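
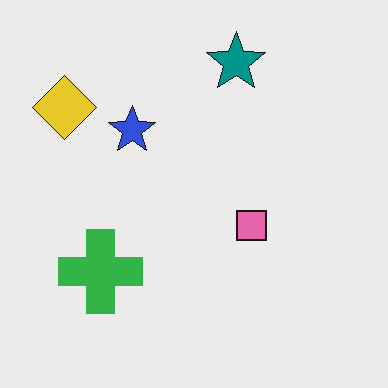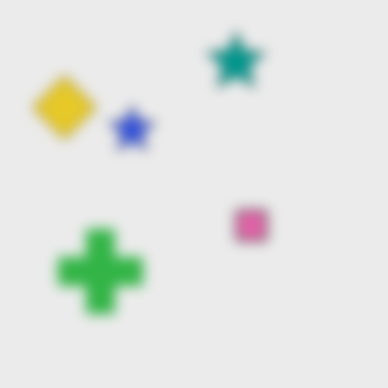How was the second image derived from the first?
The second image is the first heavily blurred.

Shape edges and outlines are uniformly softened across the whole image.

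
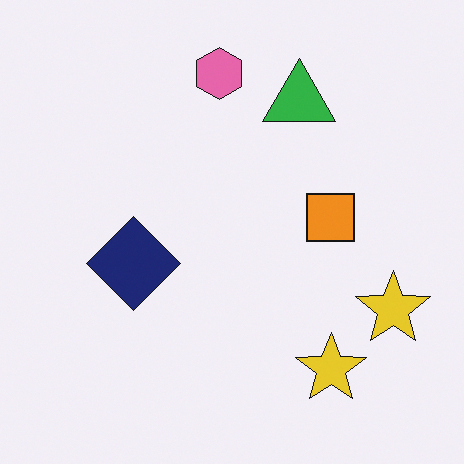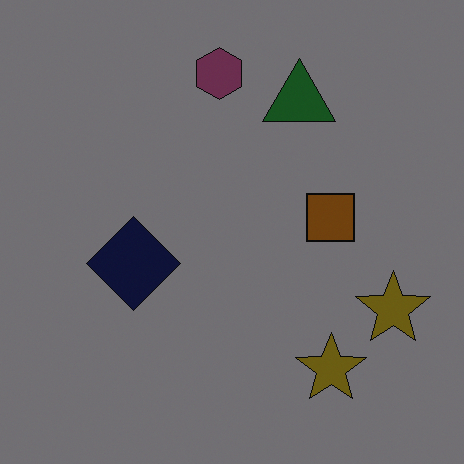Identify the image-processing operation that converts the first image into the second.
The second image is the first substantially darkened.

Every pixel — background and shapes alike — is uniformly darkened.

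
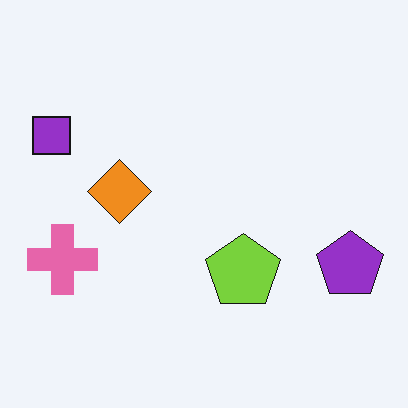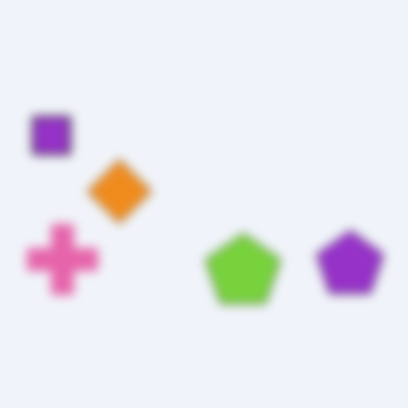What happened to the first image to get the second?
The second image is the first strongly gaussian-blurred.

Shape edges and outlines are uniformly softened across the whole image.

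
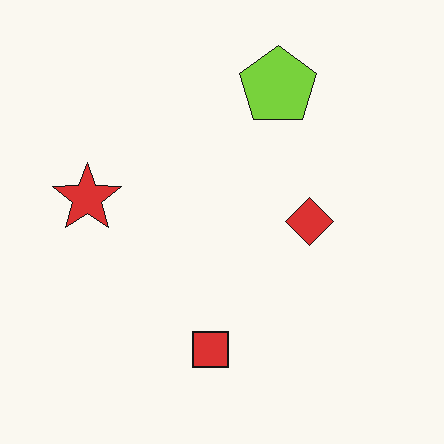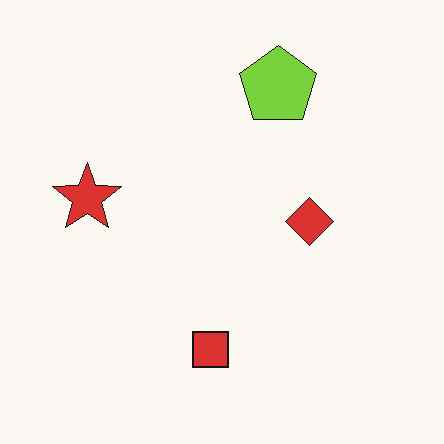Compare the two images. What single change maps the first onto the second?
The second image is the first given moderate JPEG compression.

Blocky 8×8 compression artifacts appear around shape edges and the flat background shows ringing — characteristic JPEG degradation.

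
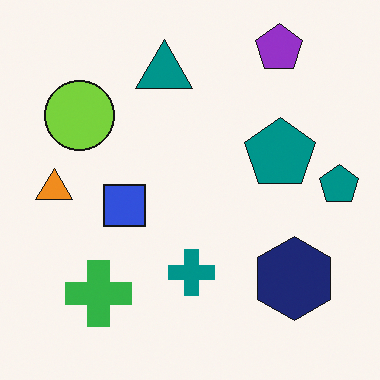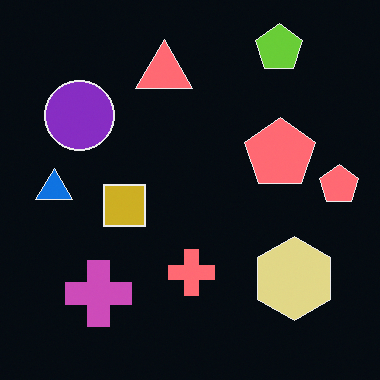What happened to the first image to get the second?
The transformation is: color-inverted (negative).

The light background has become dark and every shape's color is its complement — a photographic negative.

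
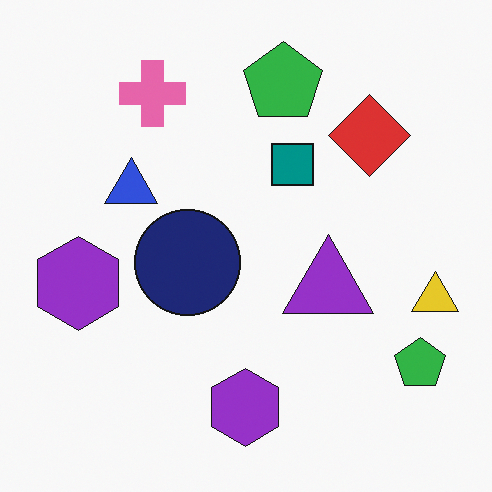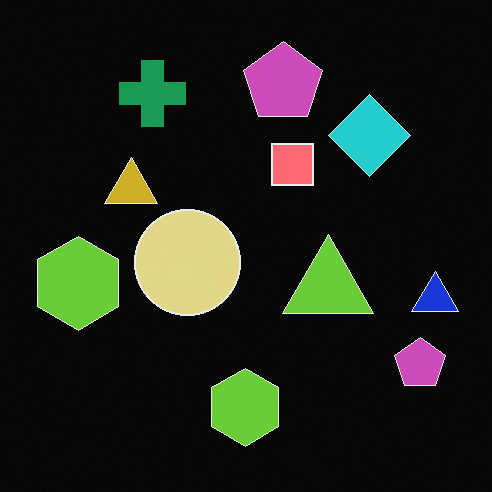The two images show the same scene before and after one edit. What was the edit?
The second image is the first color-inverted (negative).

The light background has become dark and every shape's color is its complement — a photographic negative.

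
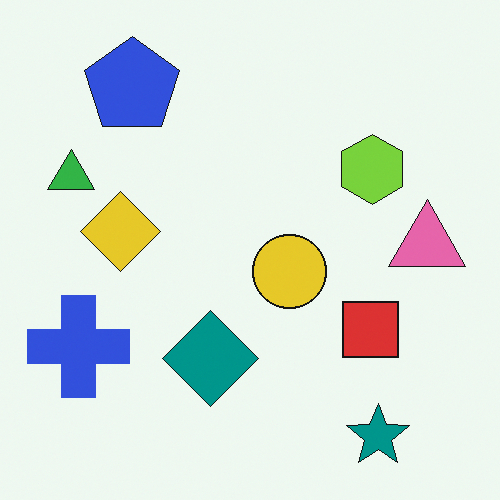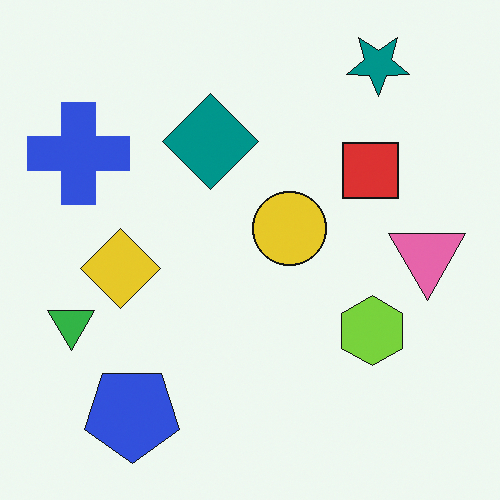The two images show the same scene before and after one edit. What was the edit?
This is the original image flipped vertically (top ↔ bottom).

The teal star is in the bottom-right of the first image and the top-right of the second — shapes on opposite sides of the horizontal midline have swapped in a mirror flip.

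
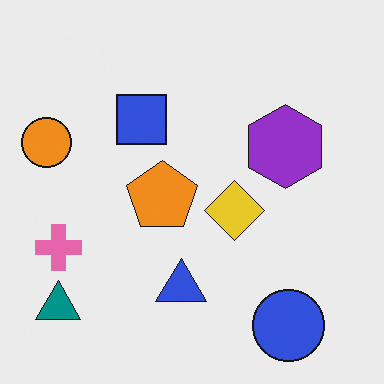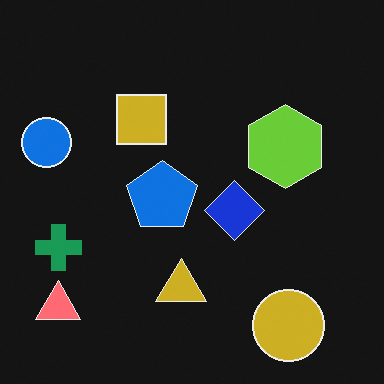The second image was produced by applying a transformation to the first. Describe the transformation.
It was color-inverted (negative).

The light background has become dark and every shape's color is its complement — a photographic negative.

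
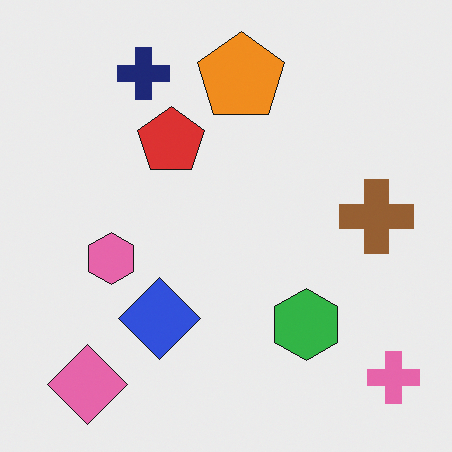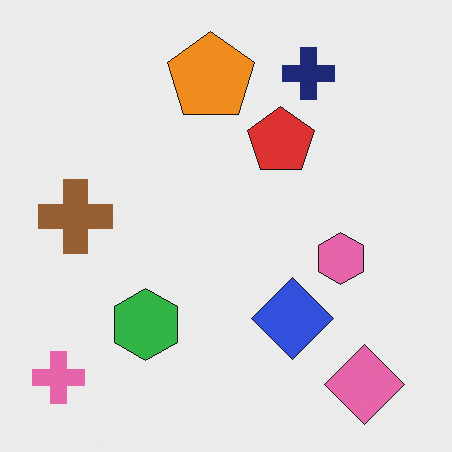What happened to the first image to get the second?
The transformation is: flipped horizontally (left ↔ right).

The pink cross is in the bottom-right of the first image and the bottom-left of the second — shapes on opposite sides of the vertical midline have swapped in a mirror flip.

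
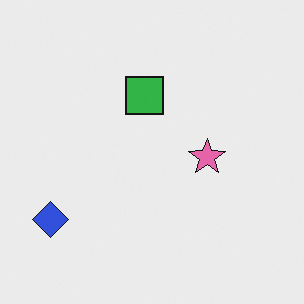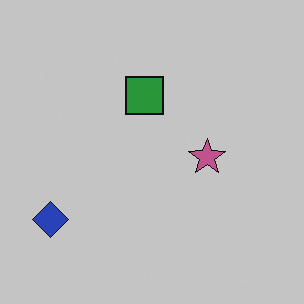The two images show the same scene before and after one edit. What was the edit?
The transformation is: slightly darkened.

Every pixel — background and shapes alike — is uniformly darkened.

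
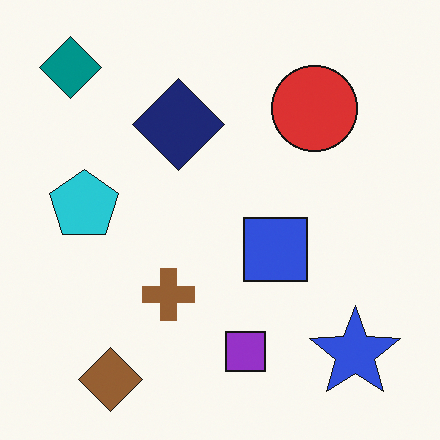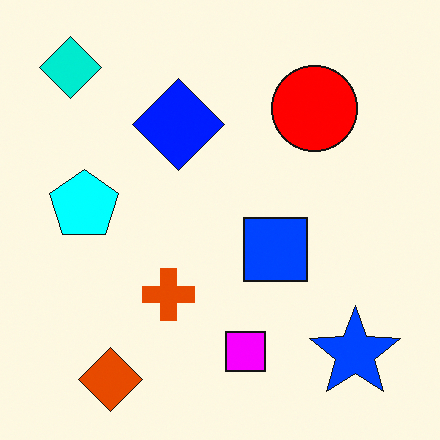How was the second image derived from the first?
The transformation is: heavily oversaturated.

All colors are more vivid — a global saturation change.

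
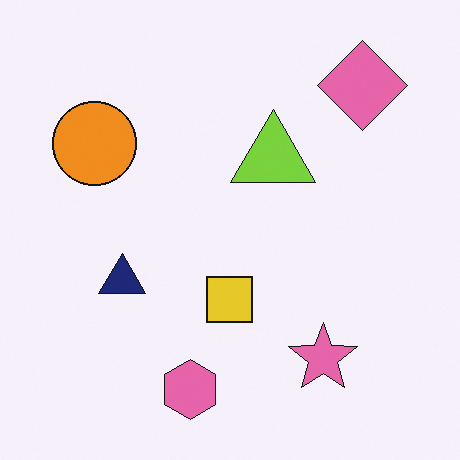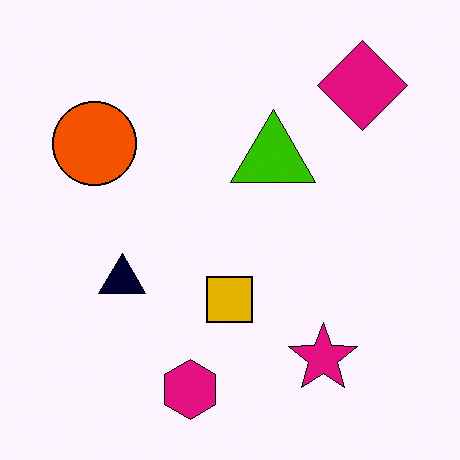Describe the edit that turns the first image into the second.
This is the original image boosted in contrast.

Tones are pushed away from mid-grey across the whole image — a global contrast change.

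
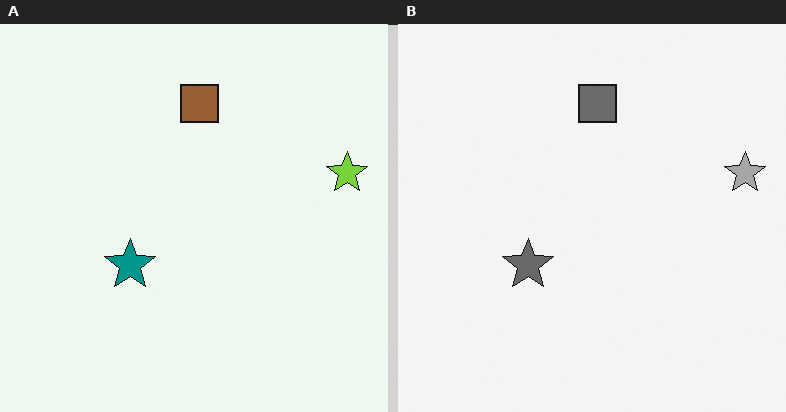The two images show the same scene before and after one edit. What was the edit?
The right (B) image is the left (A) converted to grayscale.

All color is removed — every shape is now a shade of grey.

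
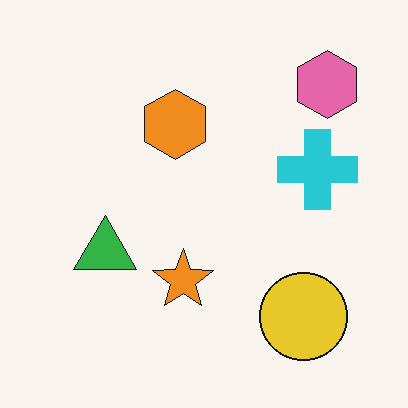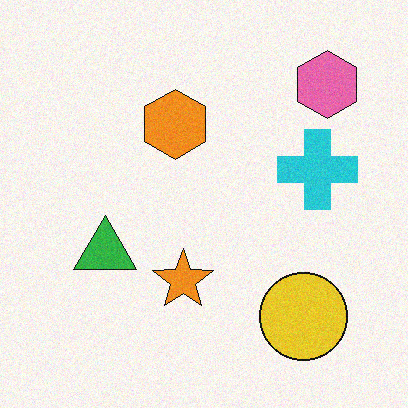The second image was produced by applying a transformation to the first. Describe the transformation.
It was degraded with subtle gaussian noise.

Random speckle covers the whole image, including the flat background.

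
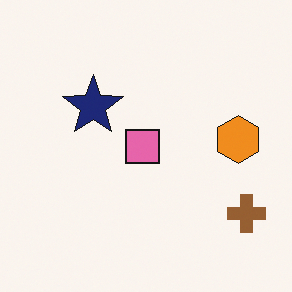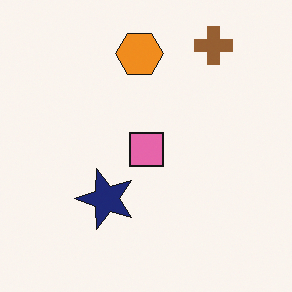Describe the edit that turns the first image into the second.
This is the original image rotated 90° counter-clockwise.

The brown cross sits in the bottom-right of the first image and the top-right of the second — consistent with a whole-image 90° counter-clockwise rotation.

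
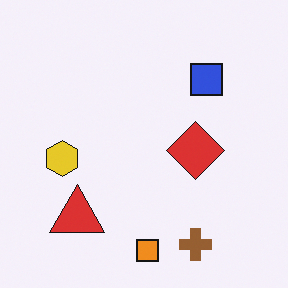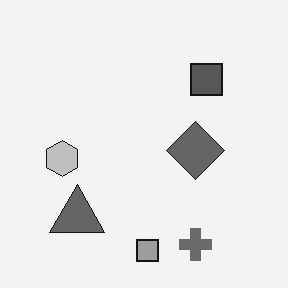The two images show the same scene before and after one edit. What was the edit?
This is the original image converted to grayscale.

All color is removed — every shape is now a shade of grey.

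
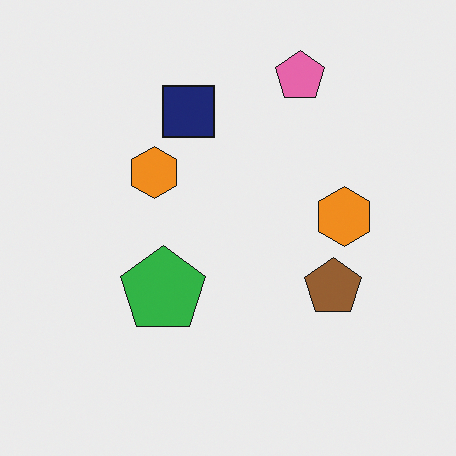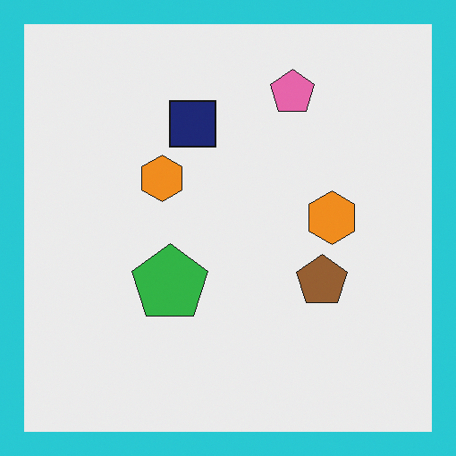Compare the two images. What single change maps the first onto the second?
It was framed with a cyan border.

A solid cyan frame runs around the edge of the second image, with the content slightly shrunk inside it.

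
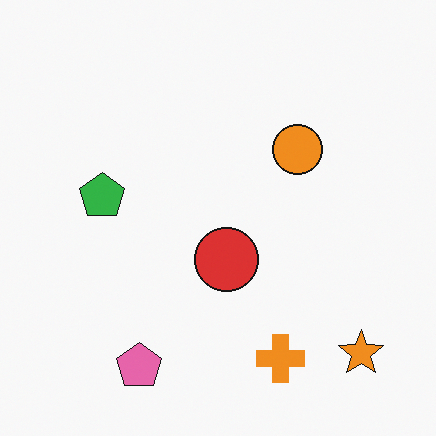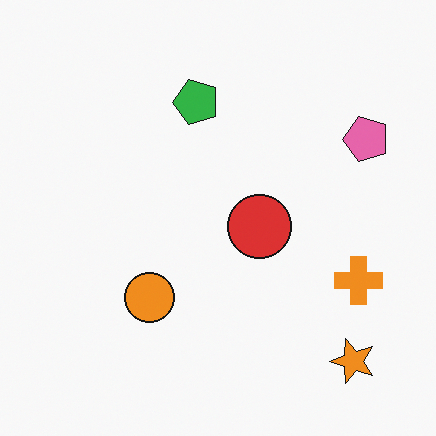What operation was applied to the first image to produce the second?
This is the original image transposed (reflected across the top-left ↔ bottom-right diagonal).

Shapes have swapped their row and column positions — what was in the top-right is now in the bottom-left — a diagonal reflection.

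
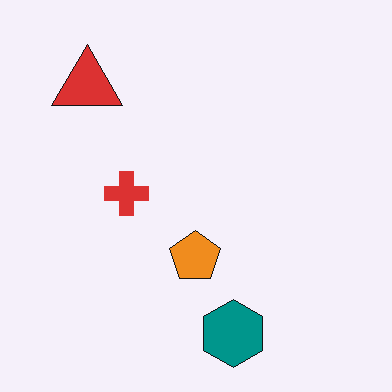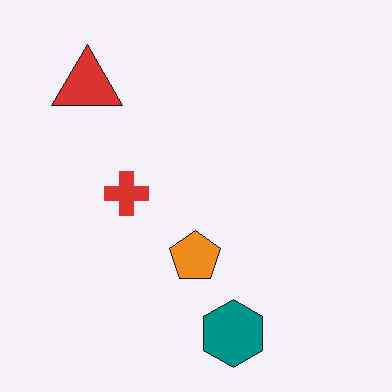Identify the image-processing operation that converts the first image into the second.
It was given moderate JPEG compression.

Blocky 8×8 compression artifacts appear around shape edges and the flat background shows ringing — characteristic JPEG degradation.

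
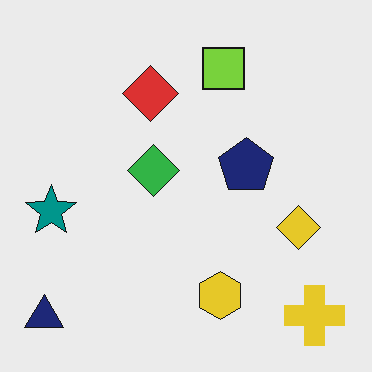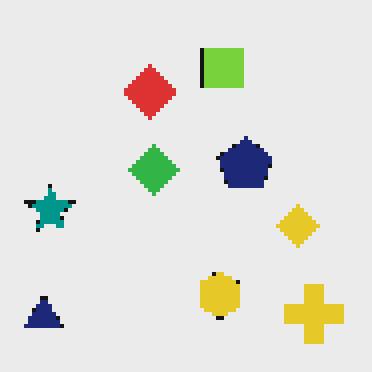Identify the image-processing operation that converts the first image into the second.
This is the original image lightly pixelated (a mild mosaic effect).

Shapes are reduced to large square blocks; fine edges and outlines are lost — a downscale-then-upscale (mosaic) effect.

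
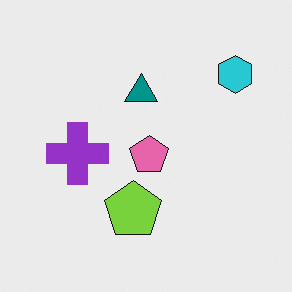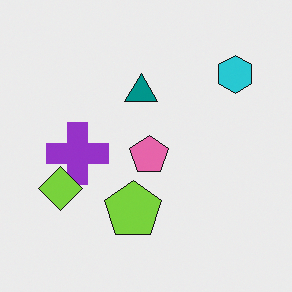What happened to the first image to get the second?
The second image is the first overlaid with an additional lime diamond.

A lime diamond appears in the second image that is absent from the first.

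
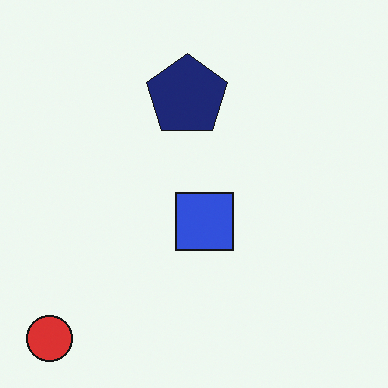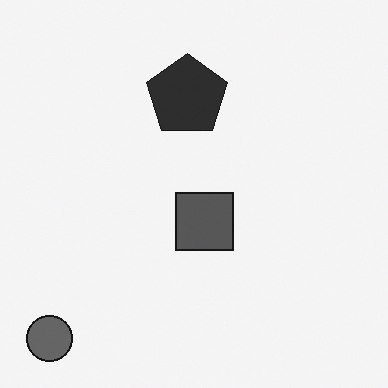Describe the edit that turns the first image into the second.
It was converted to grayscale.

All color is removed — every shape is now a shade of grey.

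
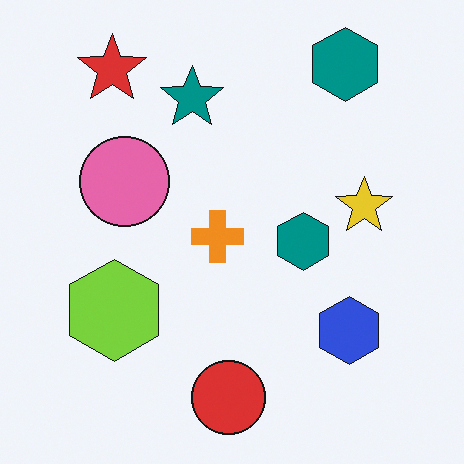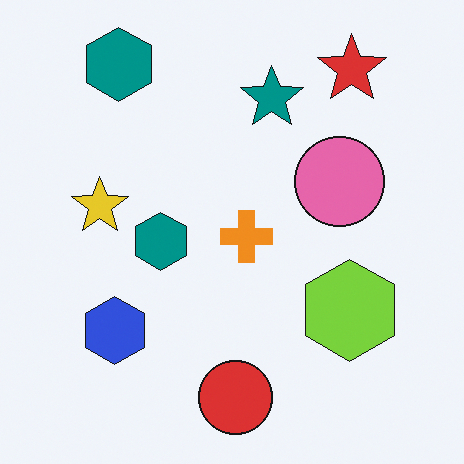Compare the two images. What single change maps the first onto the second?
The second image is the first flipped horizontally (left ↔ right).

The yellow star is in the right of the first image and the left of the second — shapes on opposite sides of the vertical midline have swapped in a mirror flip.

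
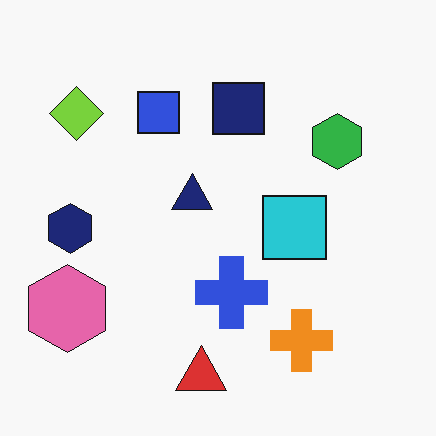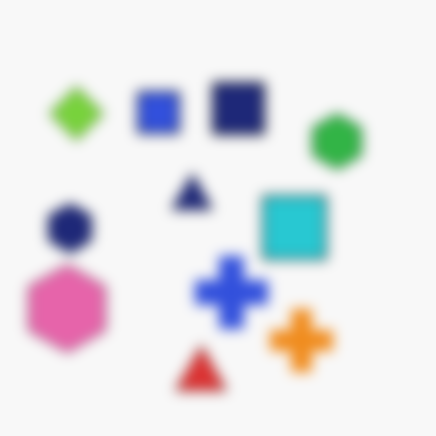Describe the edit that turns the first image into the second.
It was heavily blurred.

Shape edges and outlines are uniformly softened across the whole image.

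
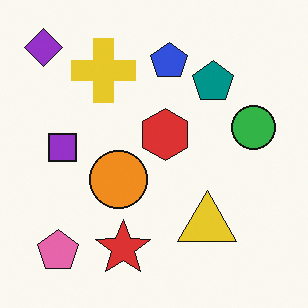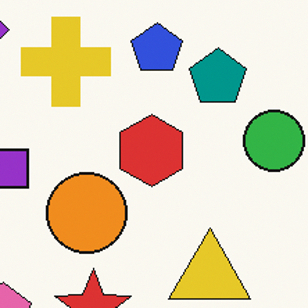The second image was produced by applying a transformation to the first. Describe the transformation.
The transformation is: cropped slightly and scaled back up.

The visible shapes are larger and the field of view is narrower; shapes near the original edges may be partly or wholly outside the frame — a crop-and-rescale.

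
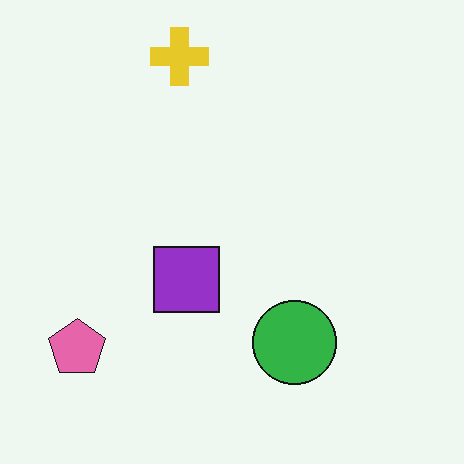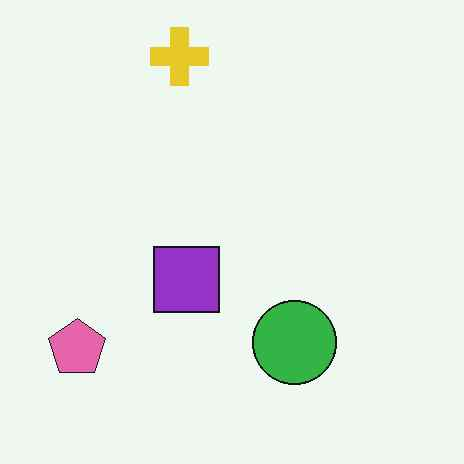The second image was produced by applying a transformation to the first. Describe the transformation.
The transformation is: JPEG-compressed with visible artifacts.

Blocky 8×8 compression artifacts appear around shape edges and the flat background shows ringing — characteristic JPEG degradation.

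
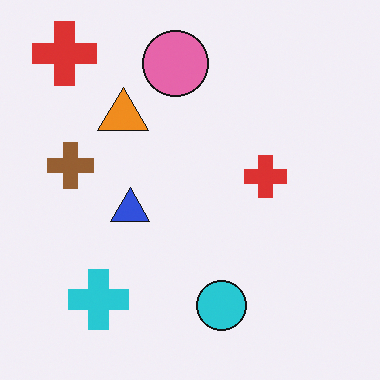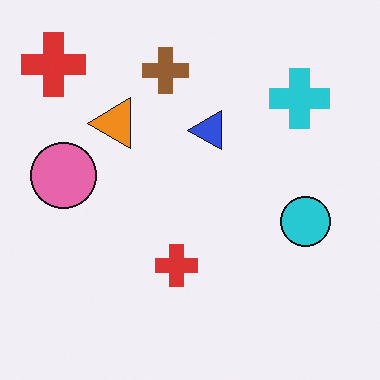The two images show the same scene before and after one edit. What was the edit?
Transposed (reflected across the top-left ↔ bottom-right diagonal).

Shapes have swapped their row and column positions — what was in the top-right is now in the bottom-left — a diagonal reflection.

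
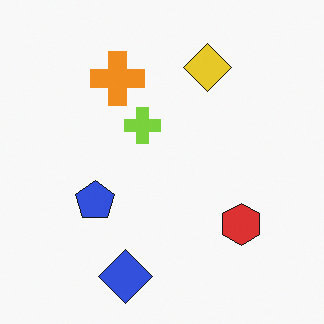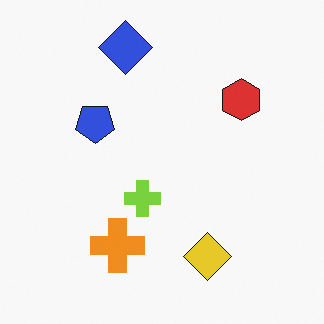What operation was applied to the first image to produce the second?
The second image is the first flipped vertically (top ↔ bottom).

The blue diamond is in the bottom of the first image and the top of the second — shapes on opposite sides of the horizontal midline have swapped in a mirror flip.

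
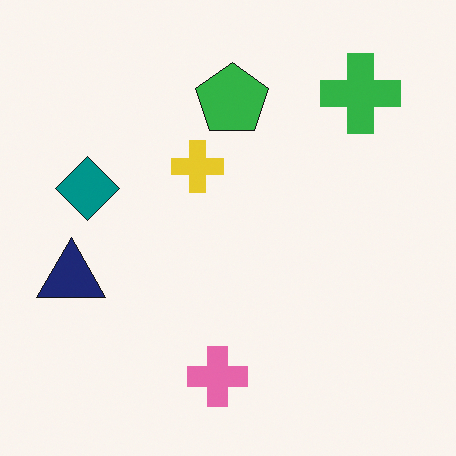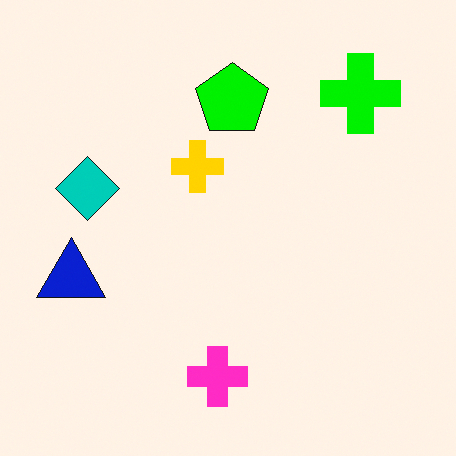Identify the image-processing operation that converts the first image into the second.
The second image is the first made much more vivid (saturation change).

All colors are more vivid — a global saturation change.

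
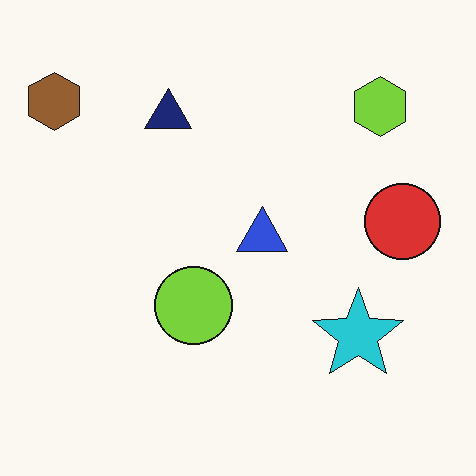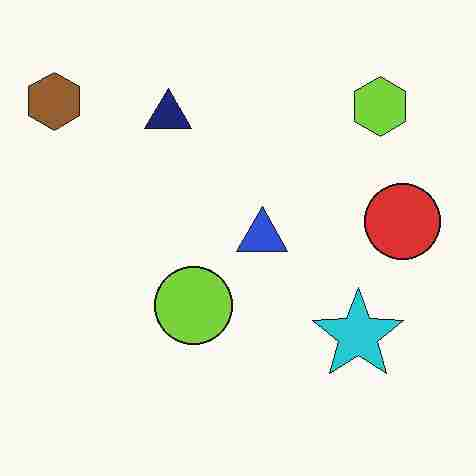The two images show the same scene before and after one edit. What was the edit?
This is the original image degraded with heavy JPEG compression.

Blocky 8×8 compression artifacts appear around shape edges and the flat background shows ringing — characteristic JPEG degradation.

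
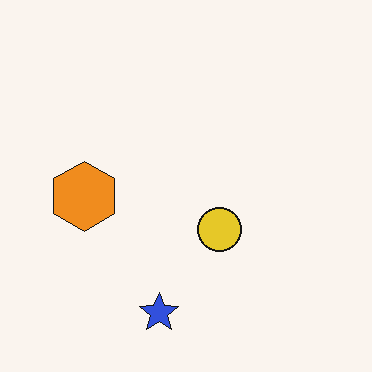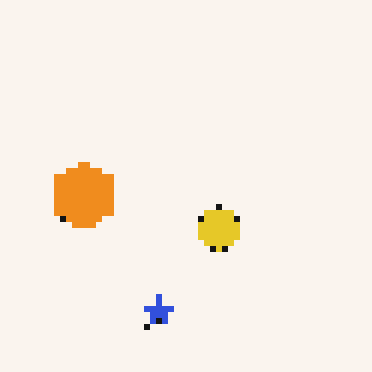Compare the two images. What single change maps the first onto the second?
It was moderately pixelated.

Shapes are reduced to large square blocks; fine edges and outlines are lost — a downscale-then-upscale (mosaic) effect.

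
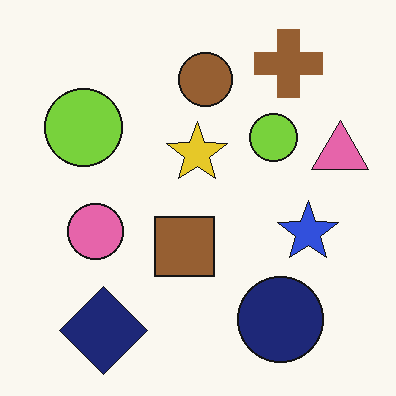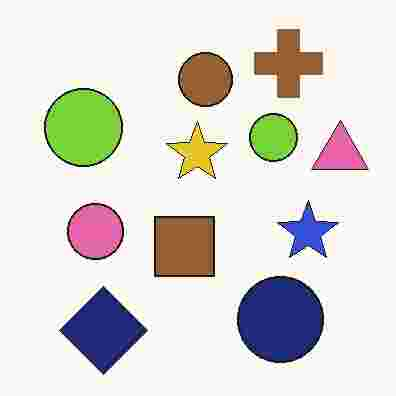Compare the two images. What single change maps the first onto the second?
The transformation is: heavily JPEG-compressed with obvious blocking artifacts.

Blocky 8×8 compression artifacts appear around shape edges and the flat background shows ringing — characteristic JPEG degradation.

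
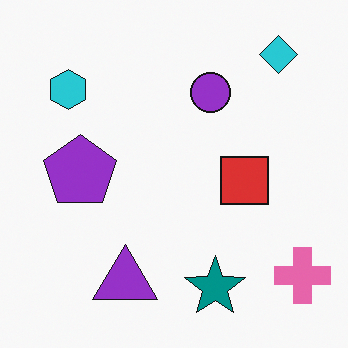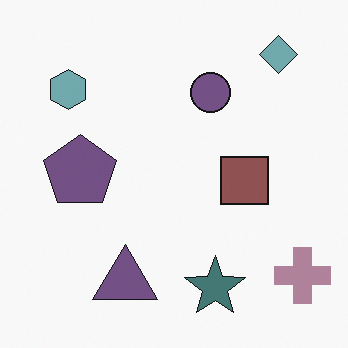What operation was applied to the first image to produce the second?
The transformation is: heavily desaturated.

All colors are more muted and greyish — a global saturation change.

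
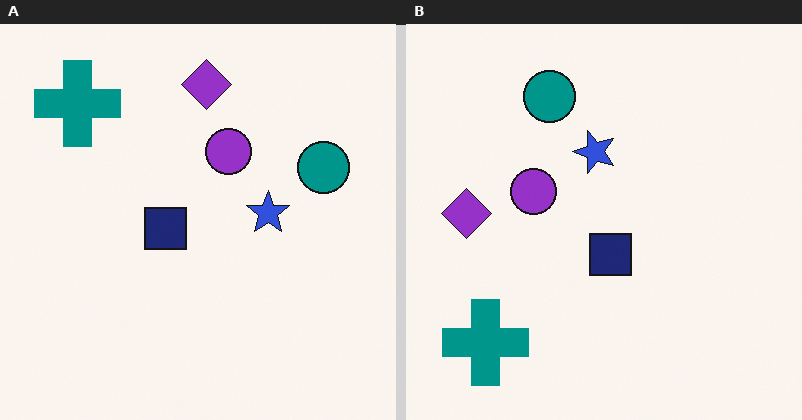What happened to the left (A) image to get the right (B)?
It was rotated 90° counter-clockwise.

The teal cross sits in the top-left of the left (A) image and the bottom-left of the right (B) — consistent with a whole-image 90° counter-clockwise rotation.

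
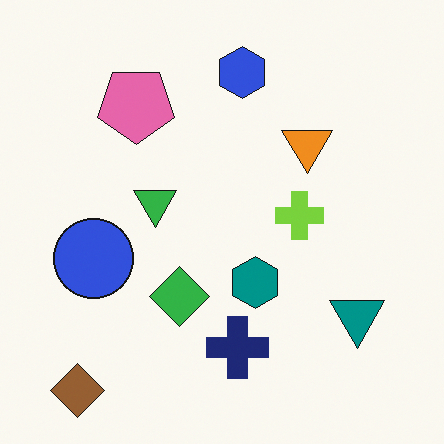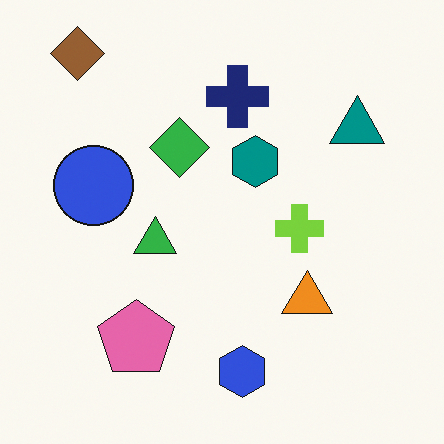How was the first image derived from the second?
It was flipped vertically (top ↔ bottom).

The brown diamond is in the top-left of the second image and the bottom-left of the first — shapes on opposite sides of the horizontal midline have swapped in a mirror flip.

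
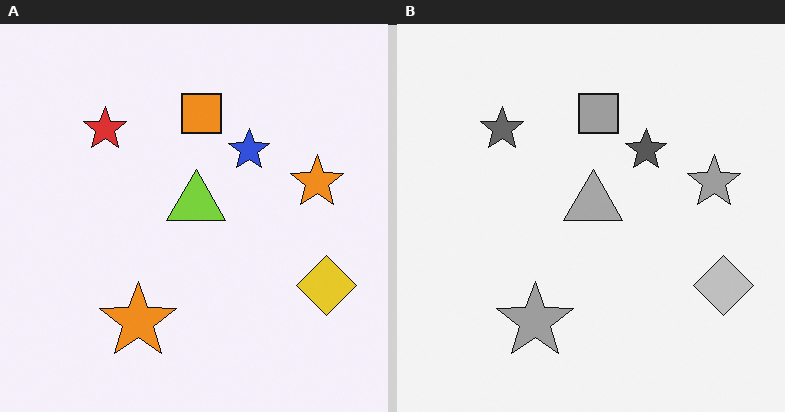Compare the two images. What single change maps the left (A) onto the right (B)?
It was converted to grayscale.

All color is removed — every shape is now a shade of grey.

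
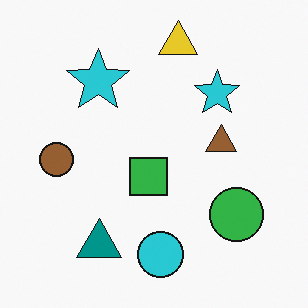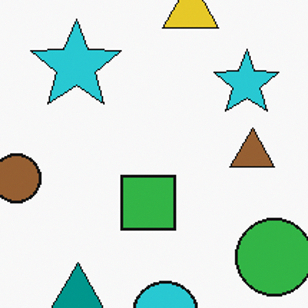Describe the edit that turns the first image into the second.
Cropped slightly and scaled back up.

The visible shapes are larger and the field of view is narrower; shapes near the original edges may be partly or wholly outside the frame — a crop-and-rescale.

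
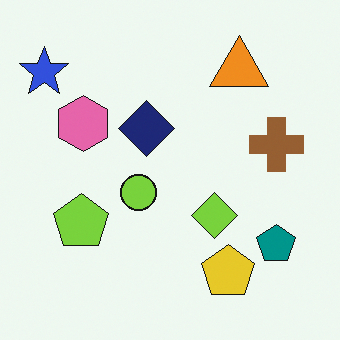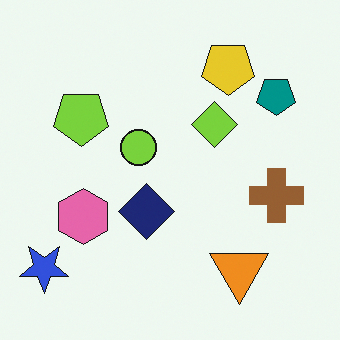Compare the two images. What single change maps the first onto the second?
This is the original image flipped vertically (top ↔ bottom).

The yellow pentagon is in the bottom-right of the first image and the top-right of the second — shapes on opposite sides of the horizontal midline have swapped in a mirror flip.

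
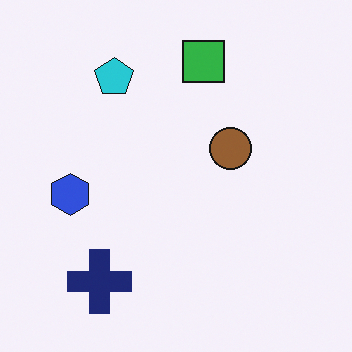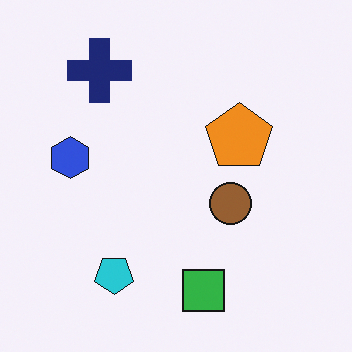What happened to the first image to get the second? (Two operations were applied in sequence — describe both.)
The transformation is: flipped vertically (top ↔ bottom), then overlaid with an additional orange pentagon.

The green square is in the top of the first image and the bottom of the second — shapes on opposite sides of the horizontal midline have swapped in a mirror flip. An orange pentagon appears in the second image that is absent from the first.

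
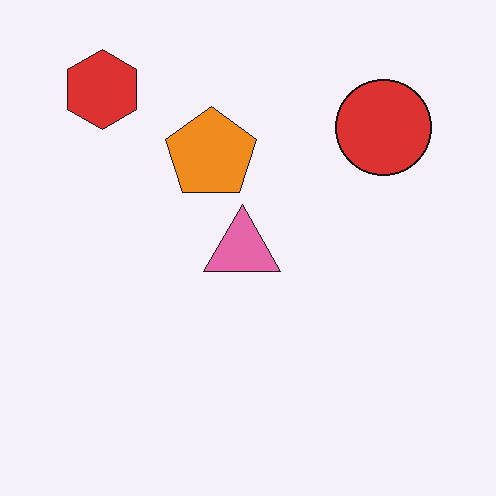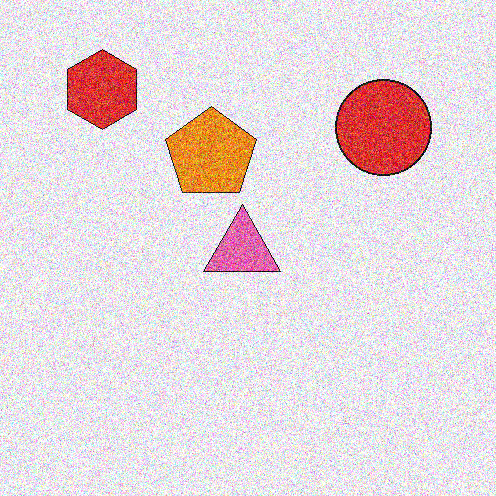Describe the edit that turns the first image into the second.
The transformation is: degraded with a thick layer of grain.

Random speckle covers the whole image, including the flat background.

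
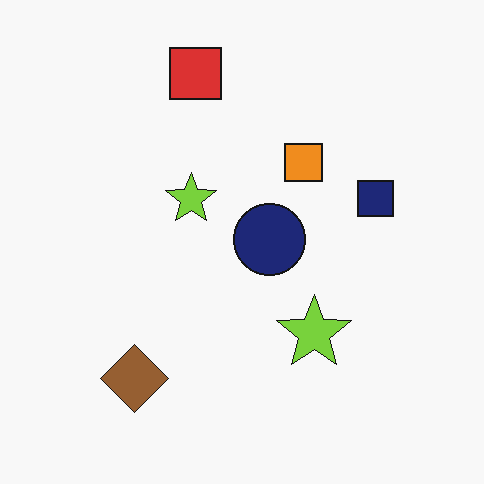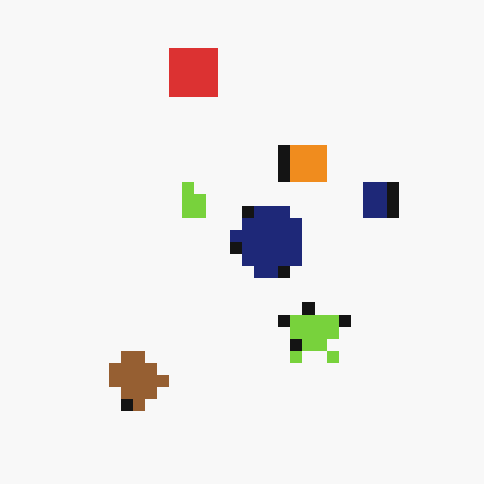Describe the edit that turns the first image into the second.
The image was heavily pixelated into large blocks.

Shapes are reduced to large square blocks; fine edges and outlines are lost — a downscale-then-upscale (mosaic) effect.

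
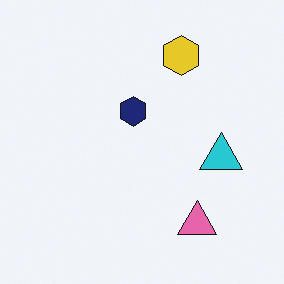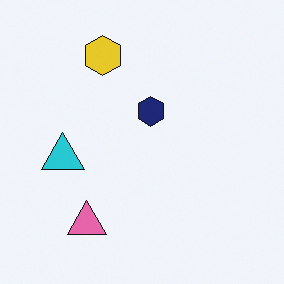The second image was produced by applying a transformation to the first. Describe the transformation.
The image was flipped horizontally (left ↔ right).

The cyan triangle is in the right of the first image and the left of the second — shapes on opposite sides of the vertical midline have swapped in a mirror flip.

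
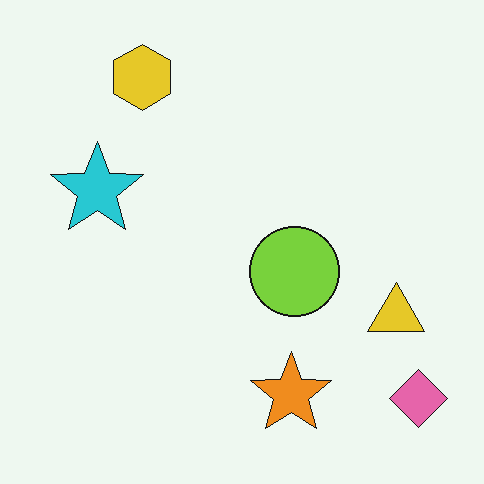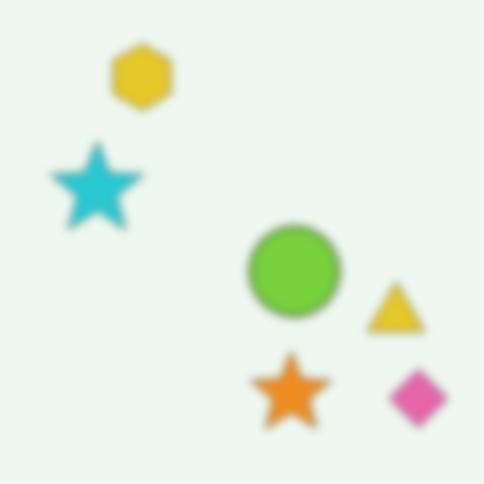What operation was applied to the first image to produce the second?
It was moderately blurred.

Shape edges and outlines are uniformly softened across the whole image.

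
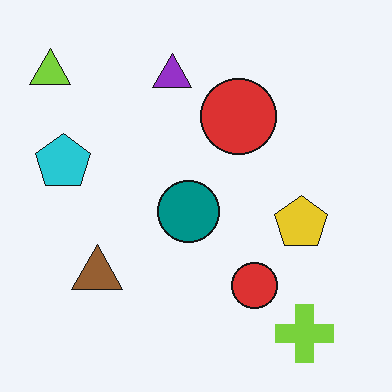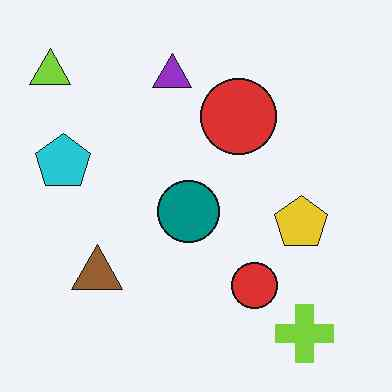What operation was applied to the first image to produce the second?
The second image is the first given moderate JPEG compression.

Blocky 8×8 compression artifacts appear around shape edges and the flat background shows ringing — characteristic JPEG degradation.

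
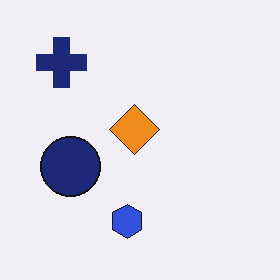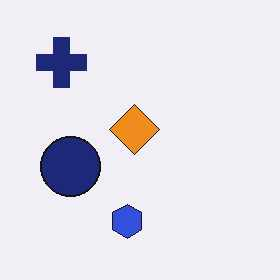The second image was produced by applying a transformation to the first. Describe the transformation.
The transformation is: given moderate JPEG compression.

Blocky 8×8 compression artifacts appear around shape edges and the flat background shows ringing — characteristic JPEG degradation.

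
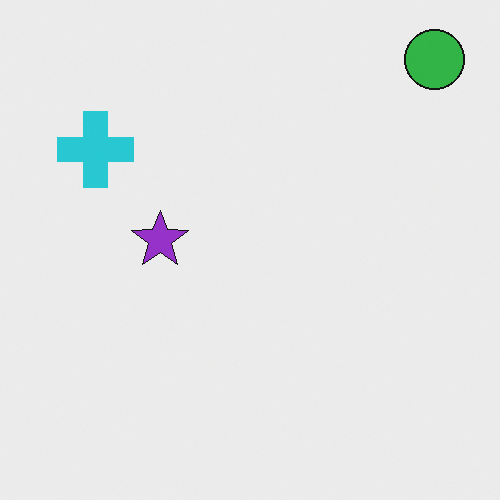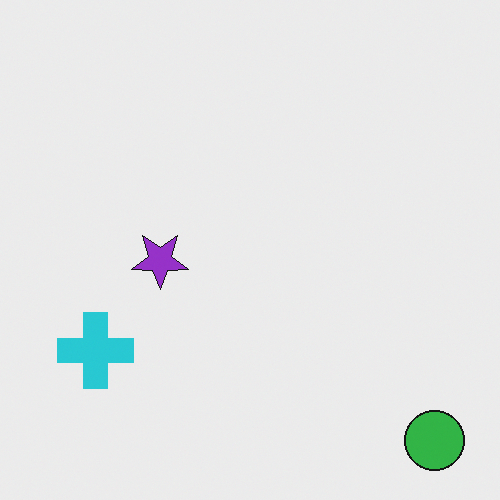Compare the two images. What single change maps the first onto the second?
The image was flipped vertically (top ↔ bottom).

The green circle is in the top-right of the first image and the bottom-right of the second — shapes on opposite sides of the horizontal midline have swapped in a mirror flip.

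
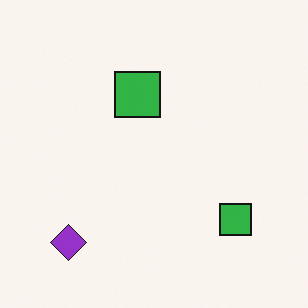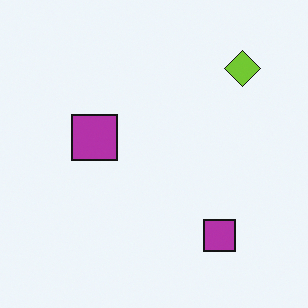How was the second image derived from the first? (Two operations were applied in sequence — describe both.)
Transposed (reflected across the top-left ↔ bottom-right diagonal), then hue-shifted through roughly half the color wheel.

Shapes have swapped their row and column positions — what was in the top-right is now in the bottom-left — a diagonal reflection. Every shape's color has rotated by the same amount around the hue wheel — a uniform hue shift.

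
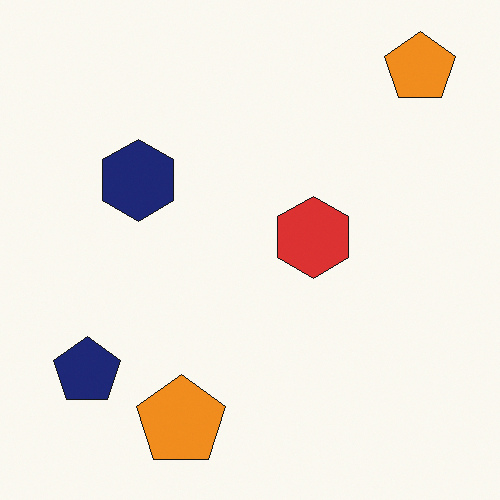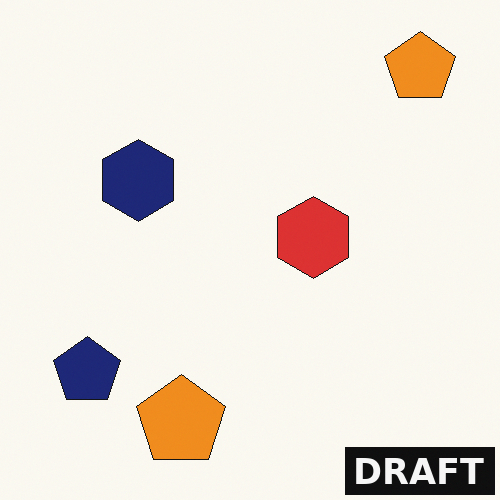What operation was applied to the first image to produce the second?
It was watermarked with the text "DRAFT" in the lower-right corner.

A dark label reading "DRAFT" appears in the lower-right corner.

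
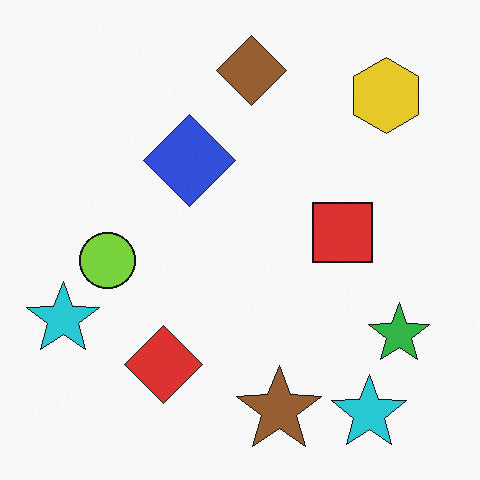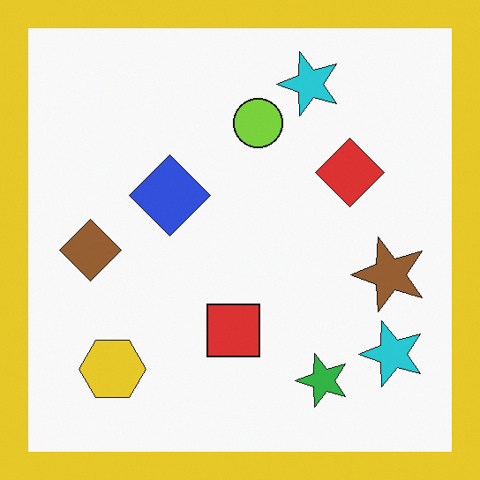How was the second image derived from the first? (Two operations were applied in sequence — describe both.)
The transformation is: transposed (reflected across the top-left ↔ bottom-right diagonal), then framed with a yellow border.

Shapes have swapped their row and column positions — what was in the top-right is now in the bottom-left — a diagonal reflection. A solid yellow frame runs around the edge of the second image, with the content slightly shrunk inside it.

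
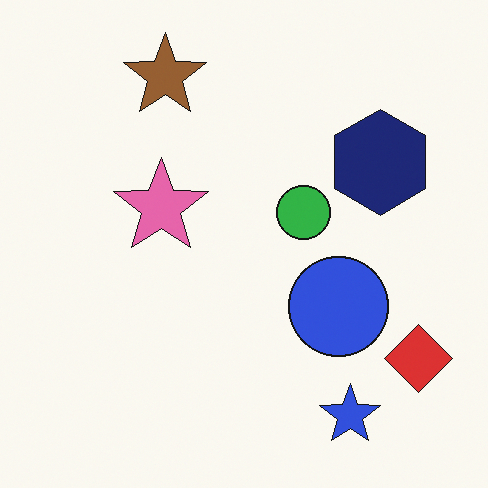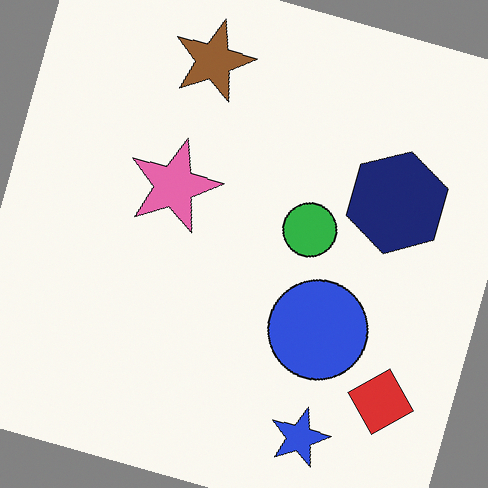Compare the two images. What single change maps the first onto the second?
The transformation is: rotated clockwise by a moderate amount.

Every shape is tilted by the same angle and the image corners show triangular fill wedges — a whole-image rotation by a non-right angle.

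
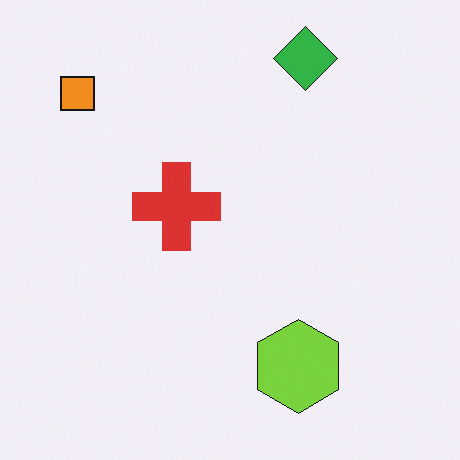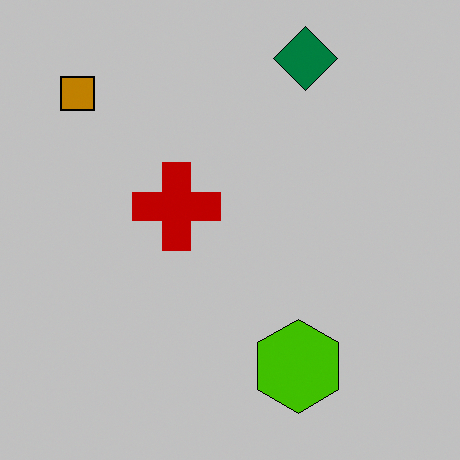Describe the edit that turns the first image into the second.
Aggressively posterized.

Each flat color has snapped to a coarser quantized level — most visibly, the near-white background has dropped to a flat grey.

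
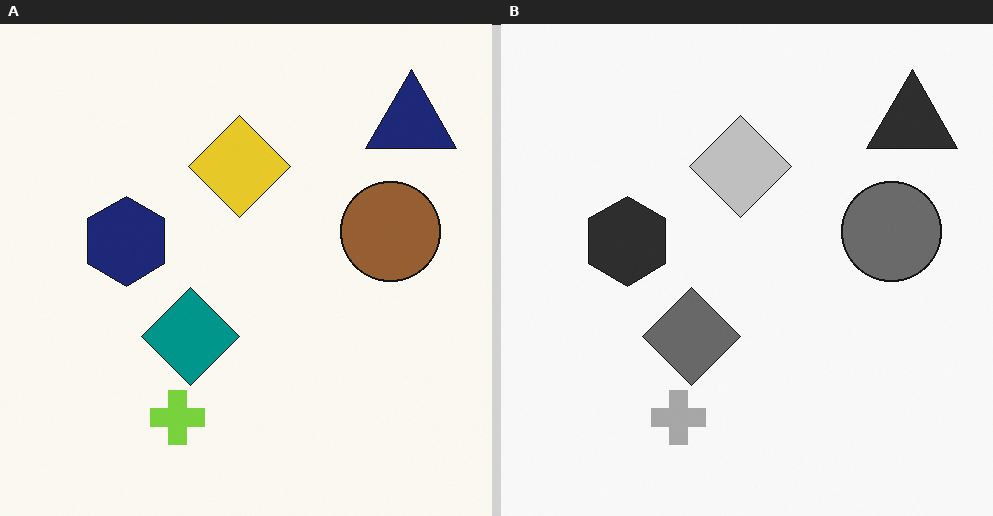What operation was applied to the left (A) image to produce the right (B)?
The transformation is: converted to grayscale.

All color is removed — every shape is now a shade of grey.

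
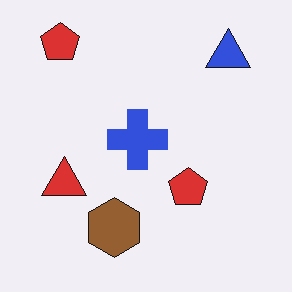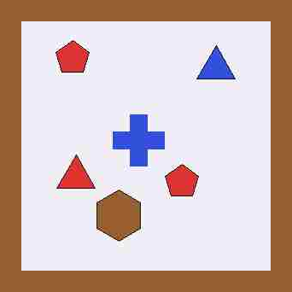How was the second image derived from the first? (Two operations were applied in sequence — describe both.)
The image was degraded with heavy JPEG compression, then framed with a brown border.

Blocky 8×8 compression artifacts appear around shape edges and the flat background shows ringing — characteristic JPEG degradation. A solid brown frame runs around the edge of the second image, with the content slightly shrunk inside it.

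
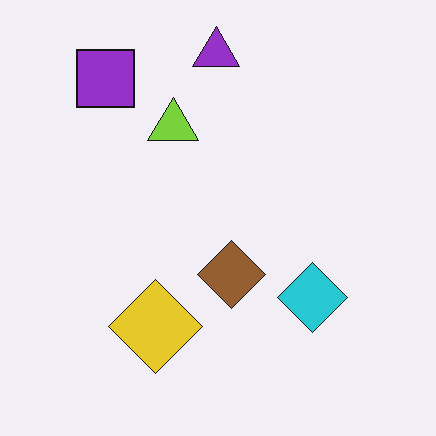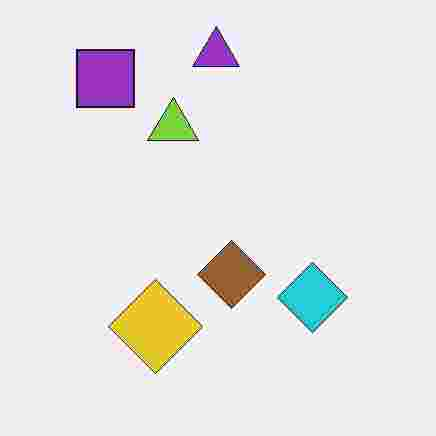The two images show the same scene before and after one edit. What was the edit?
The second image is the first degraded with heavy JPEG compression.

Blocky 8×8 compression artifacts appear around shape edges and the flat background shows ringing — characteristic JPEG degradation.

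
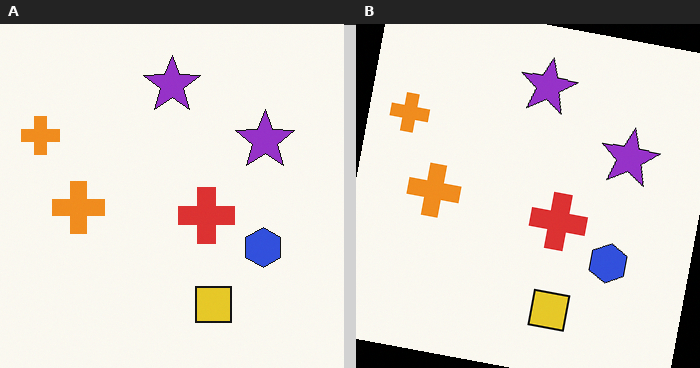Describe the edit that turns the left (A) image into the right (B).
It was rotated clockwise by a slight angle.

Every shape is tilted by the same angle and the image corners show triangular fill wedges — a whole-image rotation by a non-right angle.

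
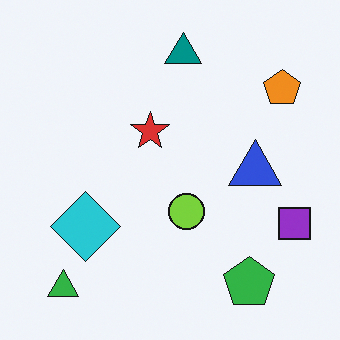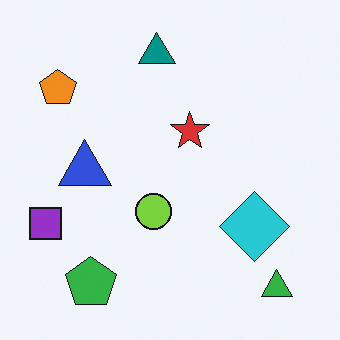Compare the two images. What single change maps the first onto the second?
Flipped horizontally (left ↔ right).

The purple square is in the right of the first image and the left of the second — shapes on opposite sides of the vertical midline have swapped in a mirror flip.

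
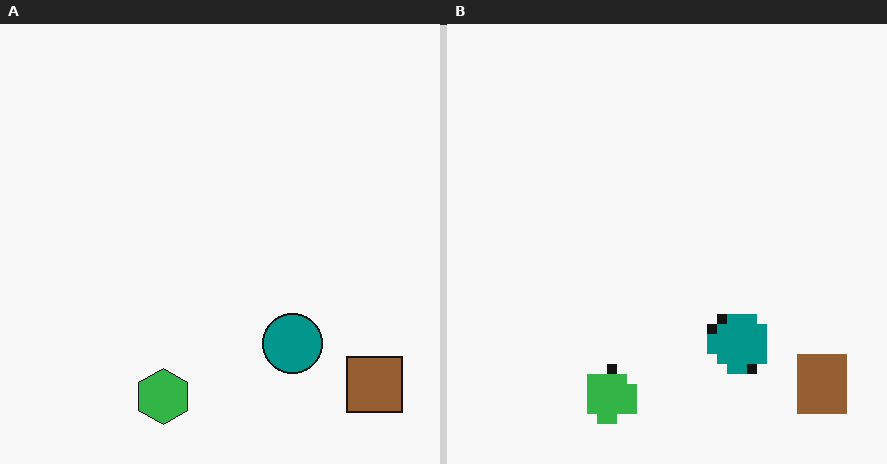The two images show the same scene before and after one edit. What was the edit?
It was heavily pixelated into large blocks.

Shapes are reduced to large square blocks; fine edges and outlines are lost — a downscale-then-upscale (mosaic) effect.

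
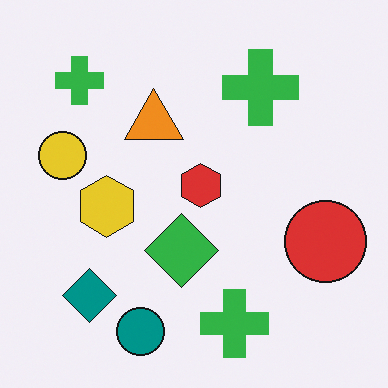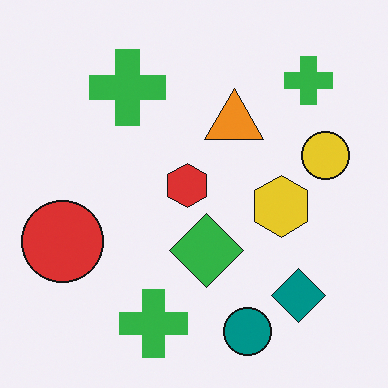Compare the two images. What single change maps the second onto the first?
Flipped horizontally (left ↔ right).

The red circle is in the left of the second image and the right of the first — shapes on opposite sides of the vertical midline have swapped in a mirror flip.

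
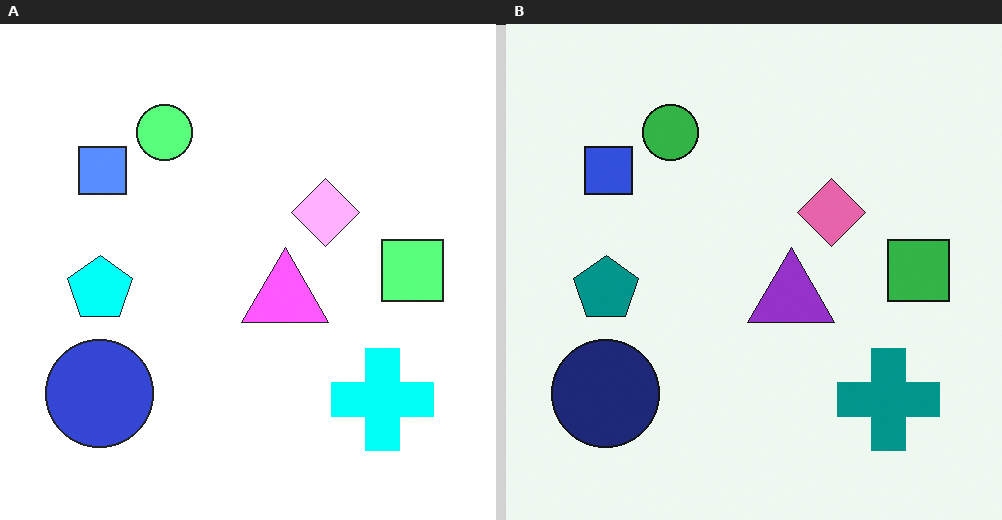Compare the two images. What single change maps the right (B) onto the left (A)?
It was brightened a lot.

Every pixel — background and shapes alike — is uniformly brightened.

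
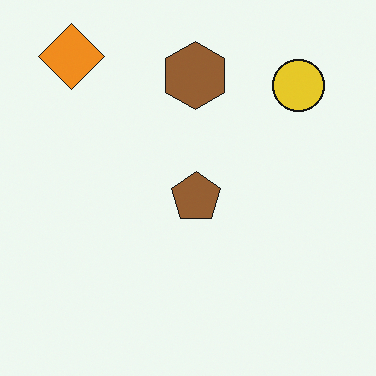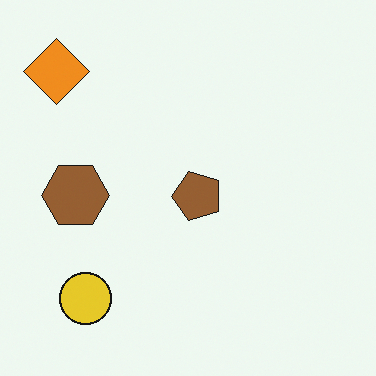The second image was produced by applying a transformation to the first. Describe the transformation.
Transposed (reflected across the top-left ↔ bottom-right diagonal).

Shapes have swapped their row and column positions — what was in the top-right is now in the bottom-left — a diagonal reflection.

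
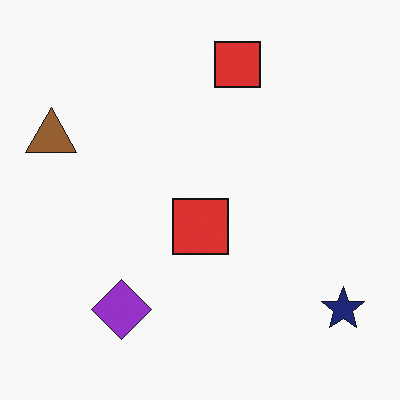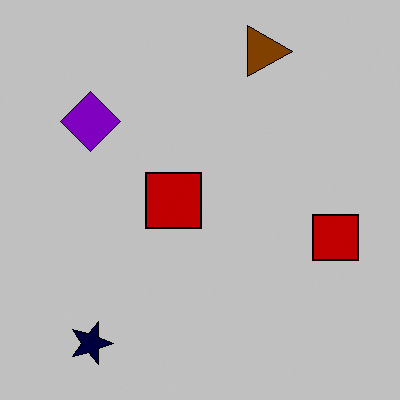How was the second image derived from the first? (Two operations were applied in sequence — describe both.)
The second image is the first rotated 90° clockwise, then heavily posterized to just a handful of flat colors.

The navy star sits in the bottom-right of the first image and the bottom-left of the second — consistent with a whole-image 90° clockwise rotation. Each flat color has snapped to a coarser quantized level — most visibly, the near-white background has dropped to a flat grey.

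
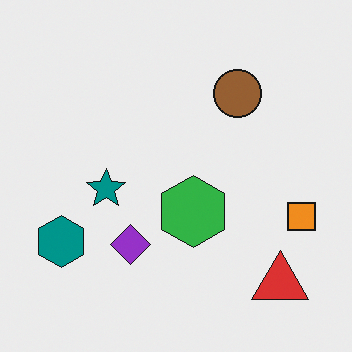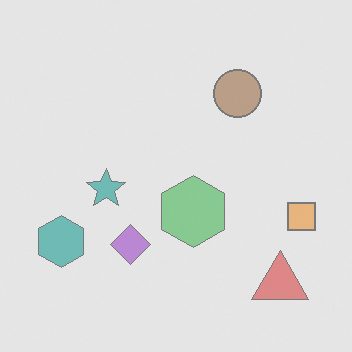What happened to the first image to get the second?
Given much lower contrast.

Tones are pushed toward mid-grey across the whole image — a global contrast change.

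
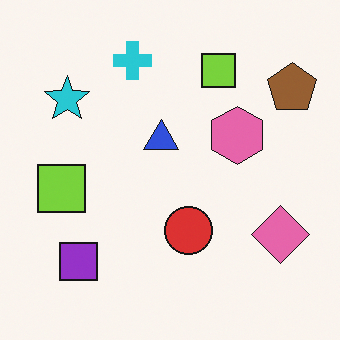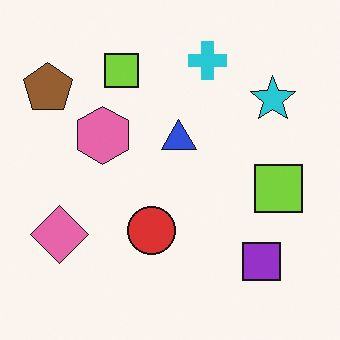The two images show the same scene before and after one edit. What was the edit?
This is the original image flipped horizontally (left ↔ right).

The brown pentagon is in the top-right of the first image and the top-left of the second — shapes on opposite sides of the vertical midline have swapped in a mirror flip.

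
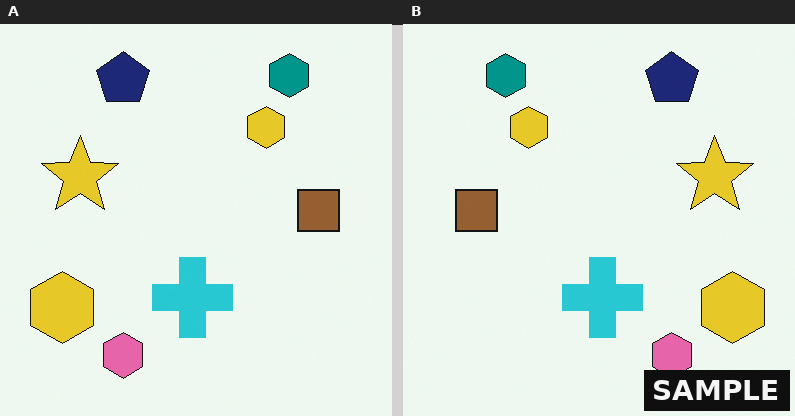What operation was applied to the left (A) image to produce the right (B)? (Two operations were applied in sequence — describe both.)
The image was flipped horizontally (left ↔ right), then watermarked with the text "SAMPLE" in the lower-right corner.

The brown square is in the right of the left (A) image and the left of the right (B) — shapes on opposite sides of the vertical midline have swapped in a mirror flip. A dark label reading "SAMPLE" appears in the lower-right corner.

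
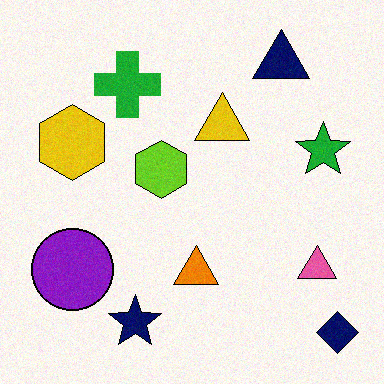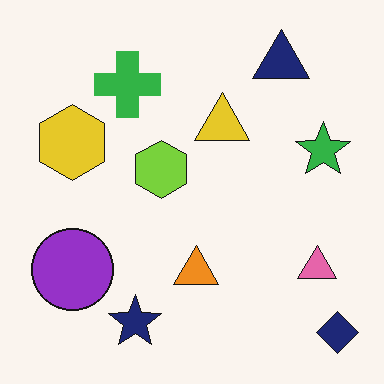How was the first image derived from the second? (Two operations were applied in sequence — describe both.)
This is the original image given slightly increased contrast, then degraded with subtle gaussian noise.

Tones are pushed away from mid-grey across the whole image — a global contrast change. Random speckle covers the whole image, including the flat background.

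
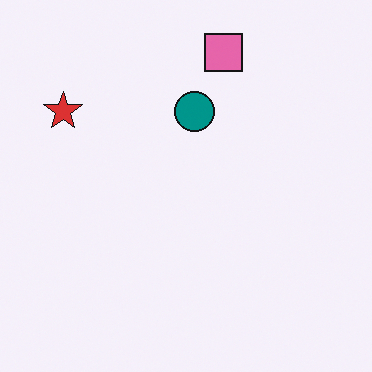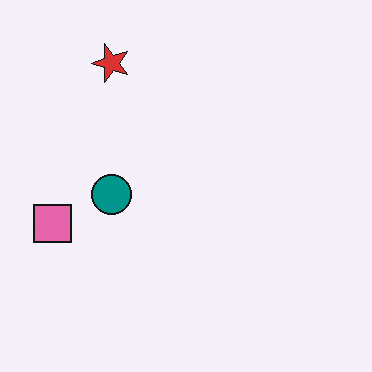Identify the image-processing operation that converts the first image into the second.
The second image is the first transposed (reflected across the top-left ↔ bottom-right diagonal).

Shapes have swapped their row and column positions — what was in the top-right is now in the bottom-left — a diagonal reflection.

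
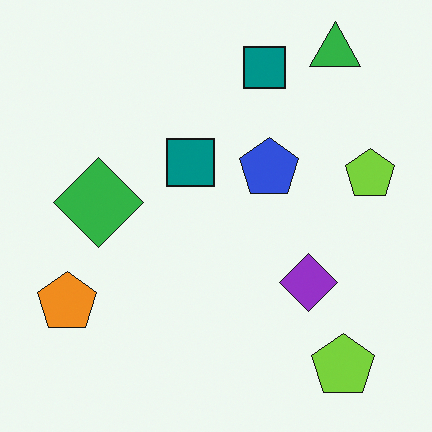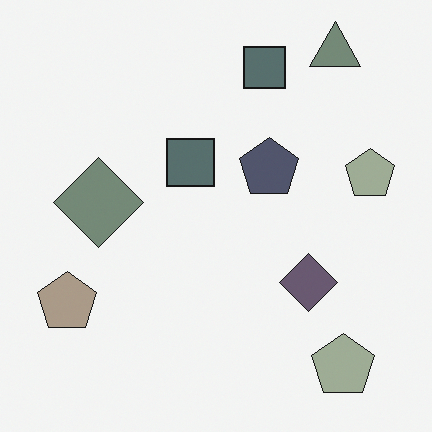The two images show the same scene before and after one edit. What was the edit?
This is the original image heavily desaturated.

All colors are more muted and greyish — a global saturation change.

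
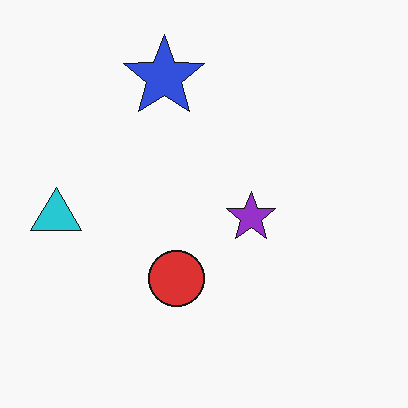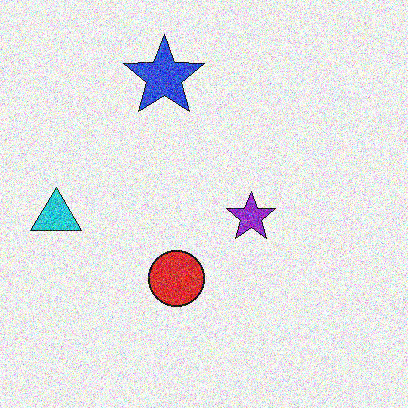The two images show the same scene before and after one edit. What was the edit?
This is the original image degraded with strong gaussian noise.

Random speckle covers the whole image, including the flat background.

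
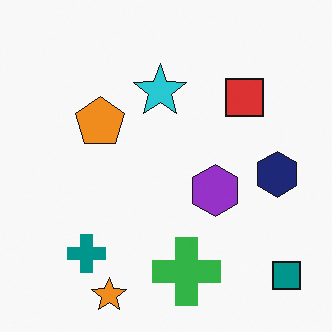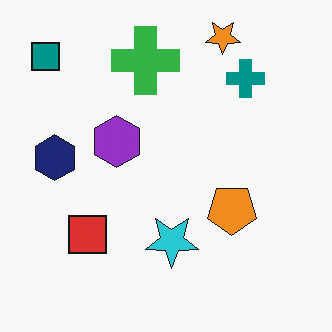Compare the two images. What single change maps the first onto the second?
Rotated 180°.

The teal square sits in the bottom-right of the first image and the top-left of the second — consistent with a whole-image 180° rotation.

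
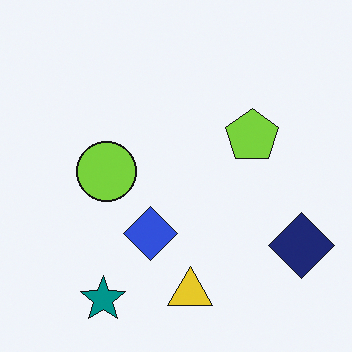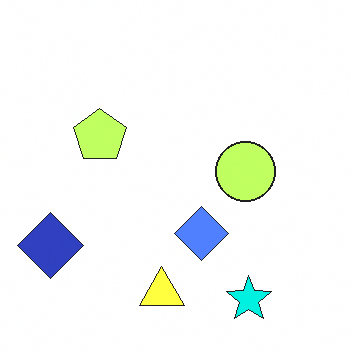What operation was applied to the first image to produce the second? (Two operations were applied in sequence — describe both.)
The transformation is: flipped horizontally (left ↔ right), then substantially brightened.

The navy diamond is in the bottom-right of the first image and the bottom-left of the second — shapes on opposite sides of the vertical midline have swapped in a mirror flip. Every pixel — background and shapes alike — is uniformly brightened.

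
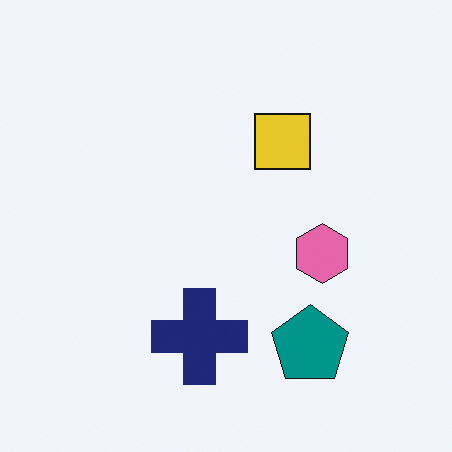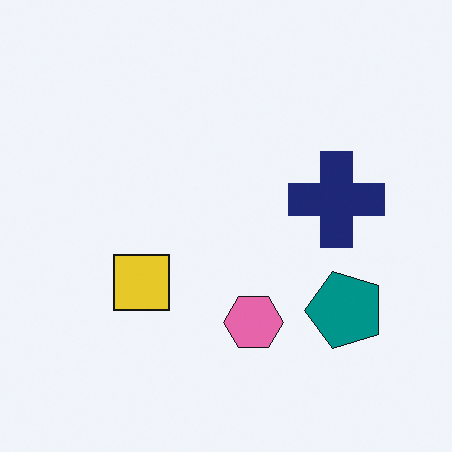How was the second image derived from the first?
The second image is the first transposed (reflected across the top-left ↔ bottom-right diagonal).

Shapes have swapped their row and column positions — what was in the top-right is now in the bottom-left — a diagonal reflection.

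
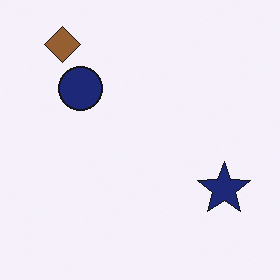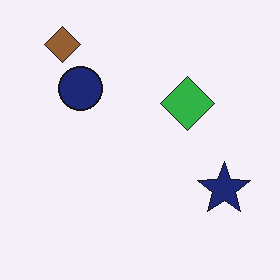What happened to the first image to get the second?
Overlaid with an additional green diamond.

A green diamond appears in the second image that is absent from the first.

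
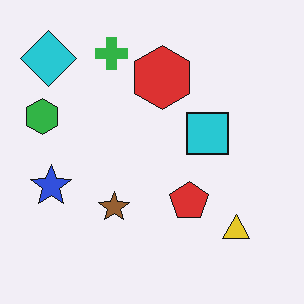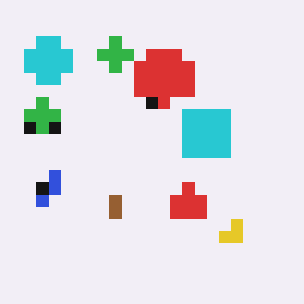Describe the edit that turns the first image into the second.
The image was heavily pixelated into large blocks.

Shapes are reduced to large square blocks; fine edges and outlines are lost — a downscale-then-upscale (mosaic) effect.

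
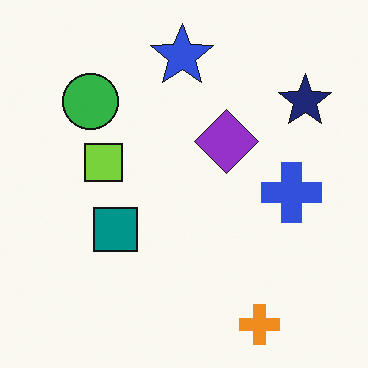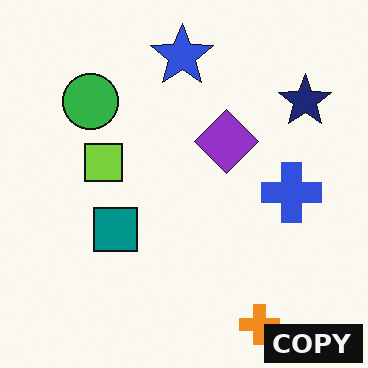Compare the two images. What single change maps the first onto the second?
The second image is the first watermarked with the text "COPY" in the lower-right corner.

A dark label reading "COPY" appears in the lower-right corner.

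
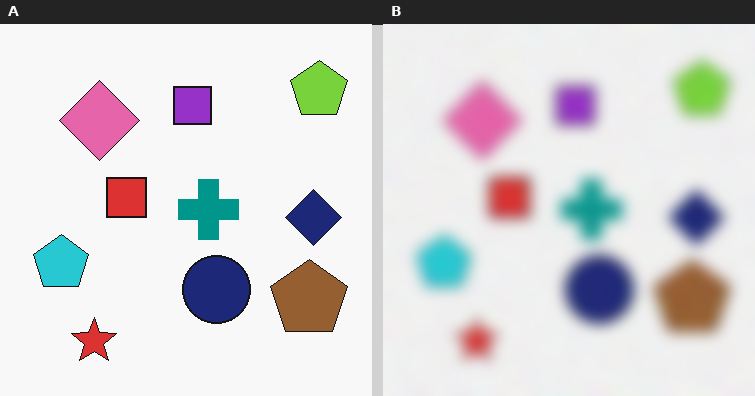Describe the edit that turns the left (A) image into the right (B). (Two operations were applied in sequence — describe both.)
The right (B) image is the left (A) degraded with visible gaussian noise, then strongly gaussian-blurred.

Random speckle covers the whole image, including the flat background. Shape edges and outlines are uniformly softened across the whole image.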